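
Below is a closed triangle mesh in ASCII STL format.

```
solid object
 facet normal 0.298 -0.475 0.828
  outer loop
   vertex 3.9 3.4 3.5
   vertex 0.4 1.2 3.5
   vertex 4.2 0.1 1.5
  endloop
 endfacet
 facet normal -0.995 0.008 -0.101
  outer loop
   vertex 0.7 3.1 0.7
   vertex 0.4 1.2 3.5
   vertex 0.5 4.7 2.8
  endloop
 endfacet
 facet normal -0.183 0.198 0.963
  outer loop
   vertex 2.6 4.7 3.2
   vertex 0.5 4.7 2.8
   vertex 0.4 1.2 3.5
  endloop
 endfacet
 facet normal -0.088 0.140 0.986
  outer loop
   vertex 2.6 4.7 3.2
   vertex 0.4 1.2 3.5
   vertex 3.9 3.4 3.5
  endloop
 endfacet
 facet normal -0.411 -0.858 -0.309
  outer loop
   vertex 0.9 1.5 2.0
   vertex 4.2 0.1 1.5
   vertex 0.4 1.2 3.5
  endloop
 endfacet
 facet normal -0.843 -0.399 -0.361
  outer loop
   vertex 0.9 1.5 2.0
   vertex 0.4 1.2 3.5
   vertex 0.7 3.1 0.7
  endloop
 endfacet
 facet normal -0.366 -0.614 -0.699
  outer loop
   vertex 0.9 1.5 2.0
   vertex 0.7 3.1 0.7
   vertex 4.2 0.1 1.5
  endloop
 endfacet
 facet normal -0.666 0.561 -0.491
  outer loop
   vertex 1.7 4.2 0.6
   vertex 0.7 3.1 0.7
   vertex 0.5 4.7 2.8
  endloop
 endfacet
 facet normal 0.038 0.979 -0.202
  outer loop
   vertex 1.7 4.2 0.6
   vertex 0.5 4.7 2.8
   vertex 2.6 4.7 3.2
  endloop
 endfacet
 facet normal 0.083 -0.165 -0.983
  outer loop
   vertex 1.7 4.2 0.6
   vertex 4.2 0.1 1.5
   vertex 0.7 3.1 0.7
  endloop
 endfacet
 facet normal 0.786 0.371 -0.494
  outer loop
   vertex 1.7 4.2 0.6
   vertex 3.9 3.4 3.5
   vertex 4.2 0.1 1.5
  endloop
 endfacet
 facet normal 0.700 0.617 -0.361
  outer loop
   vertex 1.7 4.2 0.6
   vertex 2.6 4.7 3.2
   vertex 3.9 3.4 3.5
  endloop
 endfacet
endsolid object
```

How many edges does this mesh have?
18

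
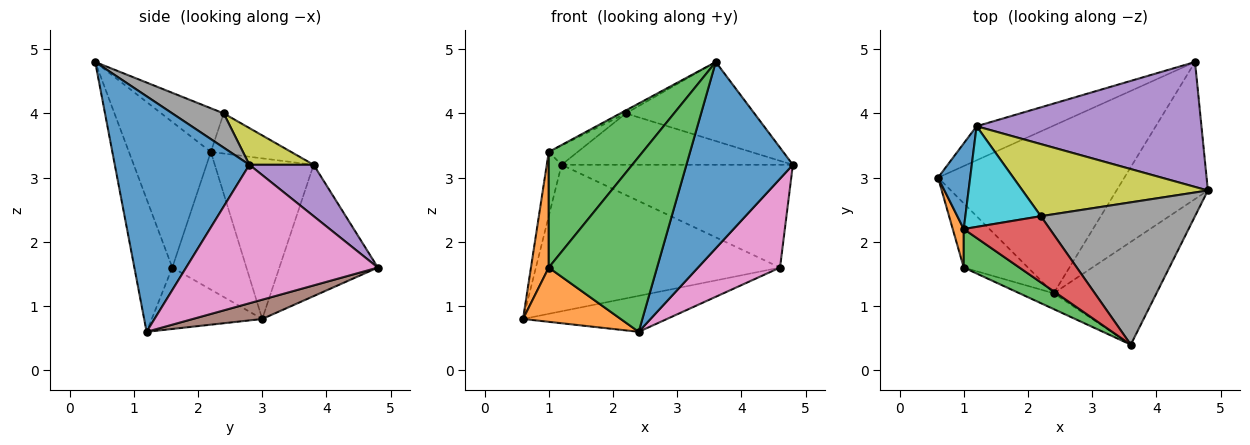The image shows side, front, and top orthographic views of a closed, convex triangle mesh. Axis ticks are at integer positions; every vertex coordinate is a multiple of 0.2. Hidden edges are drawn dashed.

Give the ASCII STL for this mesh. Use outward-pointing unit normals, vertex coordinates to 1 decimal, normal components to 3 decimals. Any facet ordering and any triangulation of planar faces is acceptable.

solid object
 facet normal 0.742 -0.587 -0.324
  outer loop
   vertex 2.4 1.2 0.6
   vertex 4.8 2.8 3.2
   vertex 3.6 0.4 4.8
  endloop
 endfacet
 facet normal -0.590 -0.521 -0.617
  outer loop
   vertex 1.0 1.6 1.6
   vertex 0.6 3.0 0.8
   vertex 2.4 1.2 0.6
  endloop
 endfacet
 facet normal -0.329 -0.940 -0.085
  outer loop
   vertex 1.0 1.6 1.6
   vertex 2.4 1.2 0.6
   vertex 3.6 0.4 4.8
  endloop
 endfacet
 facet normal -0.366 0.907 -0.211
  outer loop
   vertex 4.6 4.8 1.6
   vertex 0.6 3.0 0.8
   vertex 1.2 3.8 3.2
  endloop
 endfacet
 facet normal 0.174 0.626 0.760
  outer loop
   vertex 4.6 4.8 1.6
   vertex 1.2 3.8 3.2
   vertex 4.8 2.8 3.2
  endloop
 endfacet
 facet normal 0.101 0.209 -0.973
  outer loop
   vertex 4.6 4.8 1.6
   vertex 2.4 1.2 0.6
   vertex 0.6 3.0 0.8
  endloop
 endfacet
 facet normal 0.786 -0.336 -0.519
  outer loop
   vertex 4.6 4.8 1.6
   vertex 4.8 2.8 3.2
   vertex 2.4 1.2 0.6
  endloop
 endfacet
 facet normal 0.191 0.477 0.858
  outer loop
   vertex 2.2 2.4 4.0
   vertex 3.6 0.4 4.8
   vertex 4.8 2.8 3.2
  endloop
 endfacet
 facet normal 0.159 0.573 0.804
  outer loop
   vertex 2.2 2.4 4.0
   vertex 4.8 2.8 3.2
   vertex 1.2 3.8 3.2
  endloop
 endfacet
 facet normal -0.463 0.167 0.871
  outer loop
   vertex 1.0 2.2 3.4
   vertex 2.2 2.4 4.0
   vertex 1.2 3.8 3.2
  endloop
 endfacet
 facet normal -0.970 0.146 0.194
  outer loop
   vertex 1.0 2.2 3.4
   vertex 1.2 3.8 3.2
   vertex 0.6 3.0 0.8
  endloop
 endfacet
 facet normal -0.969 -0.233 0.078
  outer loop
   vertex 1.0 2.2 3.4
   vertex 0.6 3.0 0.8
   vertex 1.0 1.6 1.6
  endloop
 endfacet
 facet normal -0.637 -0.731 0.244
  outer loop
   vertex 1.0 2.2 3.4
   vertex 1.0 1.6 1.6
   vertex 3.6 0.4 4.8
  endloop
 endfacet
 facet normal -0.452 0.040 0.891
  outer loop
   vertex 1.0 2.2 3.4
   vertex 3.6 0.4 4.8
   vertex 2.2 2.4 4.0
  endloop
 endfacet
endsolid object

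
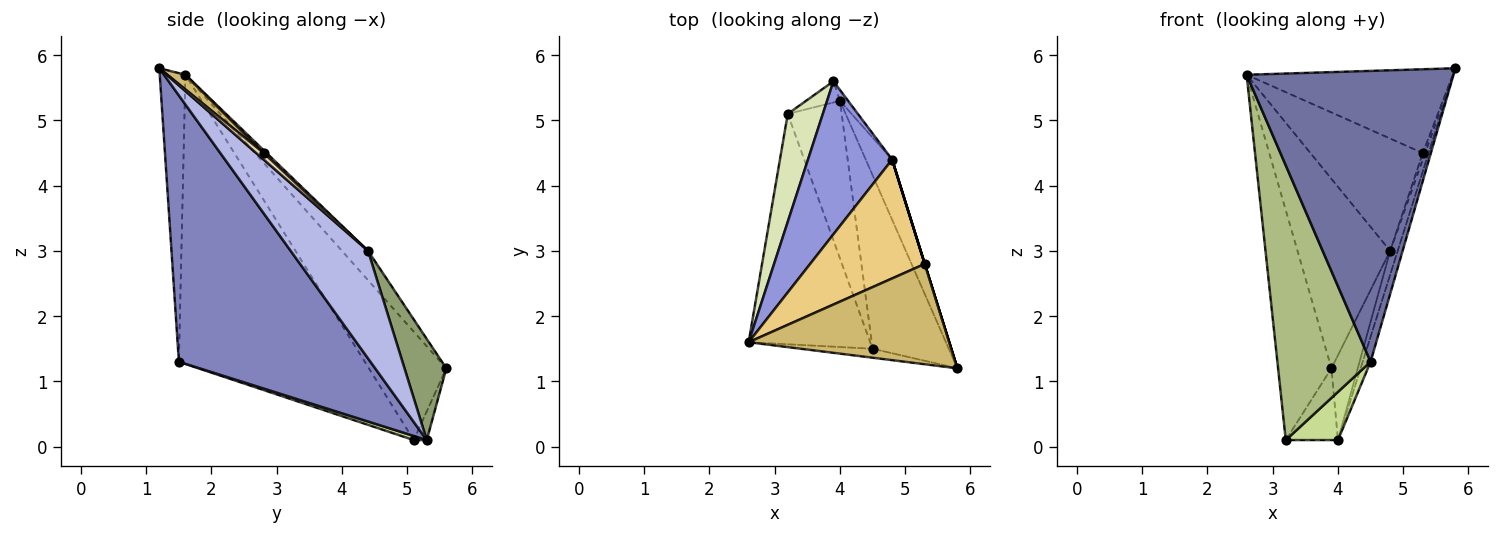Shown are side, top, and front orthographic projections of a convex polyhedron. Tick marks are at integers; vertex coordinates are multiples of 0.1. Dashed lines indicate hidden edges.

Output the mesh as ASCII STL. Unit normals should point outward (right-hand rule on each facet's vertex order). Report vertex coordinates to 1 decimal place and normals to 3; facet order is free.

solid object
 facet normal -0.123 -0.992 -0.031
  outer loop
   vertex 4.5 1.5 1.3
   vertex 5.8 1.2 5.8
   vertex 2.6 1.6 5.7
  endloop
 endfacet
 facet normal 0.961 0.040 -0.275
  outer loop
   vertex 4.5 1.5 1.3
   vertex 4.0 5.3 0.1
   vertex 5.8 1.2 5.8
  endloop
 endfacet
 facet normal -0.214 0.760 0.614
  outer loop
   vertex 4.8 4.4 3.0
   vertex 3.9 5.6 1.2
   vertex 2.6 1.6 5.7
  endloop
 endfacet
 facet normal 0.967 0.094 -0.237
  outer loop
   vertex 4.8 4.4 3.0
   vertex 5.8 1.2 5.8
   vertex 4.0 5.3 0.1
  endloop
 endfacet
 facet normal 0.844 0.531 -0.068
  outer loop
   vertex 4.8 4.4 3.0
   vertex 4.0 5.3 0.1
   vertex 3.9 5.6 1.2
  endloop
 endfacet
 facet normal -0.837 -0.419 -0.352
  outer loop
   vertex 3.2 5.1 0.1
   vertex 4.5 1.5 1.3
   vertex 2.6 1.6 5.7
  endloop
 endfacet
 facet normal 0.073 -0.292 -0.954
  outer loop
   vertex 3.2 5.1 0.1
   vertex 4.0 5.3 0.1
   vertex 4.5 1.5 1.3
  endloop
 endfacet
 facet normal -0.796 0.548 0.257
  outer loop
   vertex 3.2 5.1 0.1
   vertex 2.6 1.6 5.7
   vertex 3.9 5.6 1.2
  endloop
 endfacet
 facet normal -0.233 0.933 -0.276
  outer loop
   vertex 3.2 5.1 0.1
   vertex 3.9 5.6 1.2
   vertex 4.0 5.3 0.1
  endloop
 endfacet
 facet normal 0.056 0.640 0.766
  outer loop
   vertex 5.3 2.8 4.5
   vertex 2.6 1.6 5.7
   vertex 5.8 1.2 5.8
  endloop
 endfacet
 facet normal 0.018 0.687 0.727
  outer loop
   vertex 5.3 2.8 4.5
   vertex 4.8 4.4 3.0
   vertex 2.6 1.6 5.7
  endloop
 endfacet
 facet normal 0.954 0.298 0.000
  outer loop
   vertex 5.3 2.8 4.5
   vertex 5.8 1.2 5.8
   vertex 4.8 4.4 3.0
  endloop
 endfacet
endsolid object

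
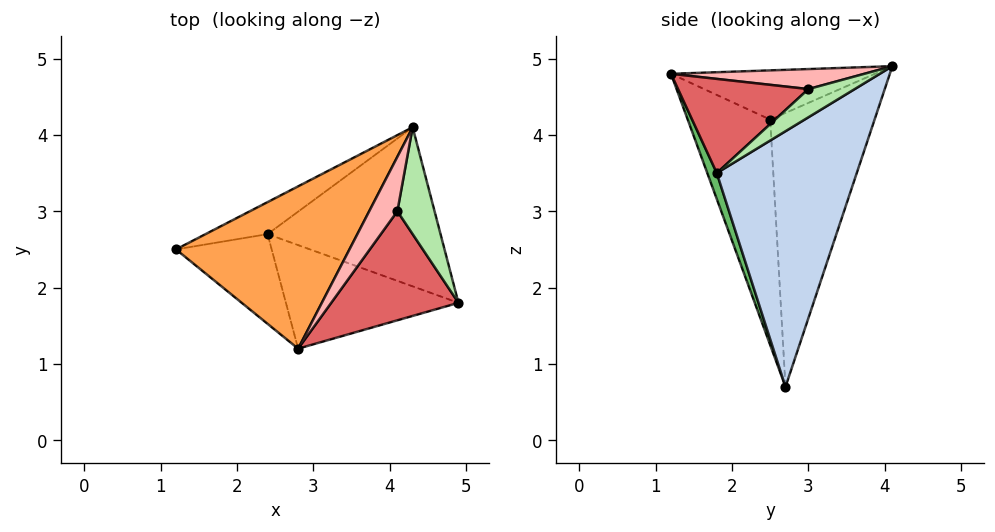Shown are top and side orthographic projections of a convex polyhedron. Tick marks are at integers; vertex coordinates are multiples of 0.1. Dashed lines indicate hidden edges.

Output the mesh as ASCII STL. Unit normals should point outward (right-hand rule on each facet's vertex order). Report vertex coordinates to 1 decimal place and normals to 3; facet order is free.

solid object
 facet normal -0.439 0.893 -0.099
  outer loop
   vertex 2.4 2.7 0.7
   vertex 1.2 2.5 4.2
   vertex 4.3 4.1 4.9
  endloop
 endfacet
 facet normal 0.724 0.487 -0.490
  outer loop
   vertex 2.4 2.7 0.7
   vertex 4.3 4.1 4.9
   vertex 4.9 1.8 3.5
  endloop
 endfacet
 facet normal -0.271 0.107 0.956
  outer loop
   vertex 2.8 1.2 4.8
   vertex 4.3 4.1 4.9
   vertex 1.2 2.5 4.2
  endloop
 endfacet
 facet normal -0.558 -0.796 -0.237
  outer loop
   vertex 2.8 1.2 4.8
   vertex 1.2 2.5 4.2
   vertex 2.4 2.7 0.7
  endloop
 endfacet
 facet normal 0.052 -0.936 -0.348
  outer loop
   vertex 2.8 1.2 4.8
   vertex 2.4 2.7 0.7
   vertex 4.9 1.8 3.5
  endloop
 endfacet
 facet normal 0.575 -0.311 0.757
  outer loop
   vertex 4.1 3.0 4.6
   vertex 4.9 1.8 3.5
   vertex 4.3 4.1 4.9
  endloop
 endfacet
 facet normal 0.563 -0.322 0.761
  outer loop
   vertex 4.1 3.0 4.6
   vertex 2.8 1.2 4.8
   vertex 4.9 1.8 3.5
  endloop
 endfacet
 facet normal 0.550 -0.311 0.775
  outer loop
   vertex 4.1 3.0 4.6
   vertex 4.3 4.1 4.9
   vertex 2.8 1.2 4.8
  endloop
 endfacet
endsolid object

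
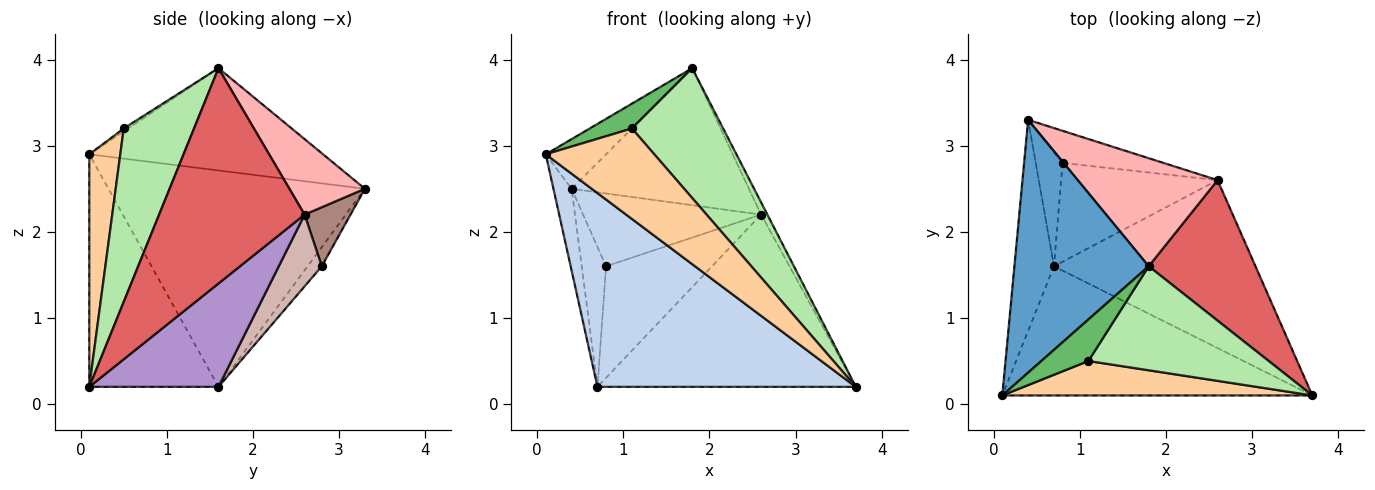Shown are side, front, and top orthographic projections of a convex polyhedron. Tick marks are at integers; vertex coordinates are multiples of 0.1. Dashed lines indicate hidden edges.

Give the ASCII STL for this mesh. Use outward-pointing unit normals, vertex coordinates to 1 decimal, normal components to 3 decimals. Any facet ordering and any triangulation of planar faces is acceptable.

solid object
 facet normal -0.599 0.154 0.786
  outer loop
   vertex 1.8 1.6 3.9
   vertex 0.4 3.3 2.5
   vertex 0.1 0.1 2.9
  endloop
 endfacet
 facet normal -0.384 -0.768 -0.512
  outer loop
   vertex 0.7 1.6 0.2
   vertex 3.7 0.1 0.2
   vertex 0.1 0.1 2.9
  endloop
 endfacet
 facet normal -0.981 0.070 -0.179
  outer loop
   vertex 0.7 1.6 0.2
   vertex 0.1 0.1 2.9
   vertex 0.4 3.3 2.5
  endloop
 endfacet
 facet normal 0.258 -0.903 0.344
  outer loop
   vertex 1.1 0.5 3.2
   vertex 0.1 0.1 2.9
   vertex 3.7 0.1 0.2
  endloop
 endfacet
 facet normal -0.052 -0.512 0.857
  outer loop
   vertex 1.1 0.5 3.2
   vertex 1.8 1.6 3.9
   vertex 0.1 0.1 2.9
  endloop
 endfacet
 facet normal 0.515 -0.669 0.536
  outer loop
   vertex 1.1 0.5 3.2
   vertex 3.7 0.1 0.2
   vertex 1.8 1.6 3.9
  endloop
 endfacet
 facet normal 0.895 0.039 0.444
  outer loop
   vertex 2.6 2.6 2.2
   vertex 1.8 1.6 3.9
   vertex 3.7 0.1 0.2
  endloop
 endfacet
 facet normal 0.317 0.745 0.587
  outer loop
   vertex 2.6 2.6 2.2
   vertex 0.4 3.3 2.5
   vertex 1.8 1.6 3.9
  endloop
 endfacet
 facet normal 0.337 0.674 -0.657
  outer loop
   vertex 2.6 2.6 2.2
   vertex 3.7 0.1 0.2
   vertex 0.7 1.6 0.2
  endloop
 endfacet
 facet normal -0.413 0.706 -0.576
  outer loop
   vertex 0.8 2.8 1.6
   vertex 0.7 1.6 0.2
   vertex 0.4 3.3 2.5
  endloop
 endfacet
 facet normal 0.230 0.891 -0.393
  outer loop
   vertex 0.8 2.8 1.6
   vertex 0.4 3.3 2.5
   vertex 2.6 2.6 2.2
  endloop
 endfacet
 facet normal 0.291 0.716 -0.635
  outer loop
   vertex 0.8 2.8 1.6
   vertex 2.6 2.6 2.2
   vertex 0.7 1.6 0.2
  endloop
 endfacet
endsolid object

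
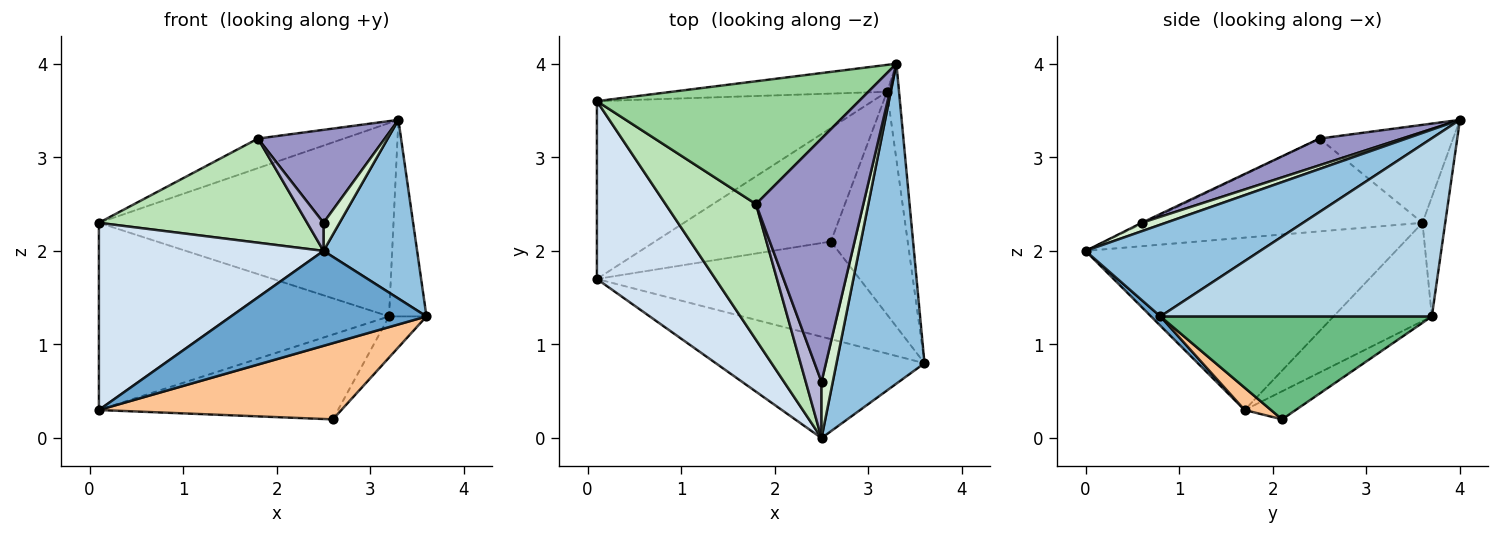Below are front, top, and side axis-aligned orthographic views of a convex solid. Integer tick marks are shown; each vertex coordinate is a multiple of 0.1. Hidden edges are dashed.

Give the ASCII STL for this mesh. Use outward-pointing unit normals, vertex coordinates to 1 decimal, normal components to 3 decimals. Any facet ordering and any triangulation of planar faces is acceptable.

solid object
 facet normal 0.033 -0.683 -0.729
  outer loop
   vertex 2.5 0.0 2.0
   vertex 0.1 1.7 0.3
   vertex 3.6 0.8 1.3
  endloop
 endfacet
 facet normal 0.673 -0.361 0.646
  outer loop
   vertex 2.5 0.0 2.0
   vertex 3.6 0.8 1.3
   vertex 3.3 4.0 3.4
  endloop
 endfacet
 facet normal 0.988 0.136 -0.067
  outer loop
   vertex 3.2 3.7 1.3
   vertex 3.3 4.0 3.4
   vertex 3.6 0.8 1.3
  endloop
 endfacet
 facet normal -0.708 -0.512 0.487
  outer loop
   vertex 0.1 3.6 2.3
   vertex 0.1 1.7 0.3
   vertex 2.5 0.0 2.0
  endloop
 endfacet
 facet normal -0.238 0.704 -0.669
  outer loop
   vertex 0.1 3.6 2.3
   vertex 3.2 3.7 1.3
   vertex 0.1 1.7 0.3
  endloop
 endfacet
 facet normal -0.076 0.988 -0.137
  outer loop
   vertex 0.1 3.6 2.3
   vertex 3.3 4.0 3.4
   vertex 3.2 3.7 1.3
  endloop
 endfacet
 facet normal 0.067 -0.614 -0.786
  outer loop
   vertex 2.6 2.1 0.2
   vertex 3.6 0.8 1.3
   vertex 0.1 1.7 0.3
  endloop
 endfacet
 facet normal -0.127 0.594 -0.795
  outer loop
   vertex 2.6 2.1 0.2
   vertex 0.1 1.7 0.3
   vertex 3.2 3.7 1.3
  endloop
 endfacet
 facet normal 0.797 0.110 -0.594
  outer loop
   vertex 2.6 2.1 0.2
   vertex 3.2 3.7 1.3
   vertex 3.6 0.8 1.3
  endloop
 endfacet
 facet normal -0.342 0.220 0.914
  outer loop
   vertex 1.8 2.5 3.2
   vertex 3.3 4.0 3.4
   vertex 0.1 3.6 2.3
  endloop
 endfacet
 facet normal -0.631 -0.472 0.615
  outer loop
   vertex 1.8 2.5 3.2
   vertex 0.1 3.6 2.3
   vertex 2.5 0.0 2.0
  endloop
 endfacet
 facet normal 0.557 -0.371 0.743
  outer loop
   vertex 2.5 0.6 2.3
   vertex 2.5 0.0 2.0
   vertex 3.3 4.0 3.4
  endloop
 endfacet
 facet normal 0.226 -0.348 0.910
  outer loop
   vertex 2.5 0.6 2.3
   vertex 3.3 4.0 3.4
   vertex 1.8 2.5 3.2
  endloop
 endfacet
 facet normal -0.064 -0.446 0.893
  outer loop
   vertex 2.5 0.6 2.3
   vertex 1.8 2.5 3.2
   vertex 2.5 0.0 2.0
  endloop
 endfacet
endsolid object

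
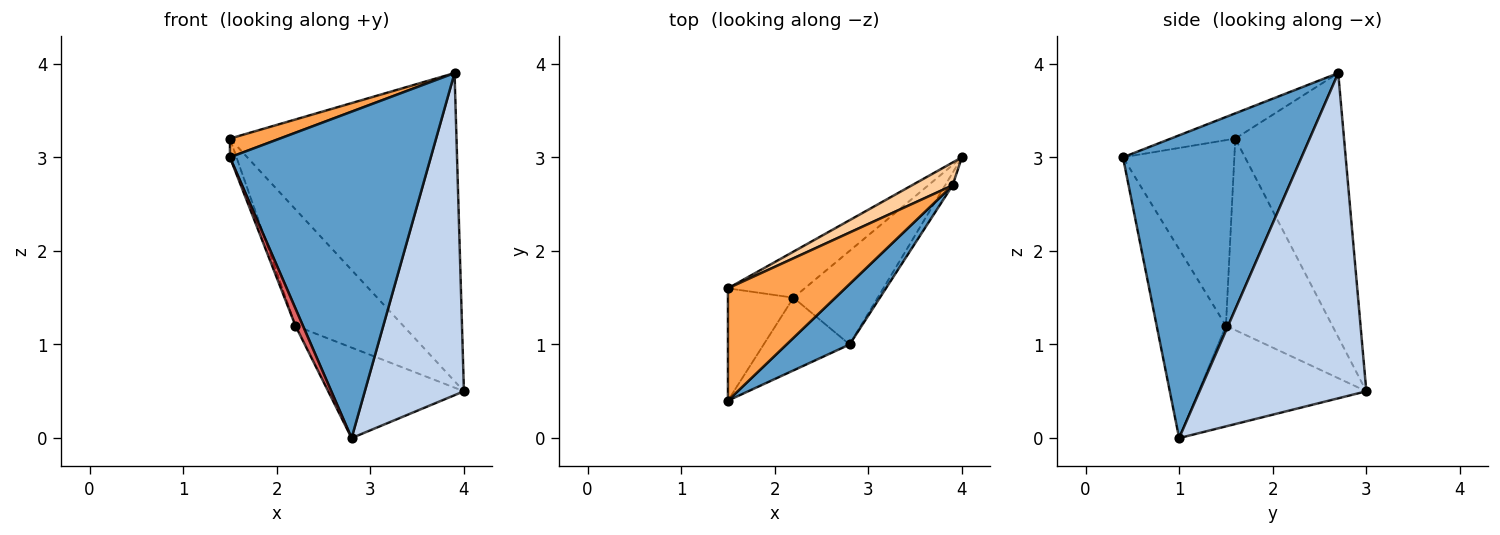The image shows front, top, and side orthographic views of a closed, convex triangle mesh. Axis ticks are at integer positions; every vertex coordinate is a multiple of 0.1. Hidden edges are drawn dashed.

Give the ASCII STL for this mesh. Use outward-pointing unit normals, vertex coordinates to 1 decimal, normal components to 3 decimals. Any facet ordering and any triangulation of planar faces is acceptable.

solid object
 facet normal 0.658 -0.740 0.137
  outer loop
   vertex 3.9 2.7 3.9
   vertex 1.5 0.4 3.0
   vertex 2.8 1.0 0.0
  endloop
 endfacet
 facet normal 0.859 -0.511 -0.020
  outer loop
   vertex 3.9 2.7 3.9
   vertex 2.8 1.0 0.0
   vertex 4.0 3.0 0.5
  endloop
 endfacet
 facet normal -0.208 -0.161 0.965
  outer loop
   vertex 1.5 1.6 3.2
   vertex 1.5 0.4 3.0
   vertex 3.9 2.7 3.9
  endloop
 endfacet
 facet normal -0.432 0.900 0.067
  outer loop
   vertex 1.5 1.6 3.2
   vertex 3.9 2.7 3.9
   vertex 4.0 3.0 0.5
  endloop
 endfacet
 facet normal -0.652 0.527 -0.545
  outer loop
   vertex 2.2 1.5 1.2
   vertex 4.0 3.0 0.5
   vertex 2.8 1.0 0.0
  endloop
 endfacet
 facet normal -0.676 0.685 -0.271
  outer loop
   vertex 2.2 1.5 1.2
   vertex 1.5 1.6 3.2
   vertex 4.0 3.0 0.5
  endloop
 endfacet
 facet normal -0.906 -0.098 -0.412
  outer loop
   vertex 2.2 1.5 1.2
   vertex 2.8 1.0 0.0
   vertex 1.5 0.4 3.0
  endloop
 endfacet
 facet normal -0.942 0.055 -0.332
  outer loop
   vertex 2.2 1.5 1.2
   vertex 1.5 0.4 3.0
   vertex 1.5 1.6 3.2
  endloop
 endfacet
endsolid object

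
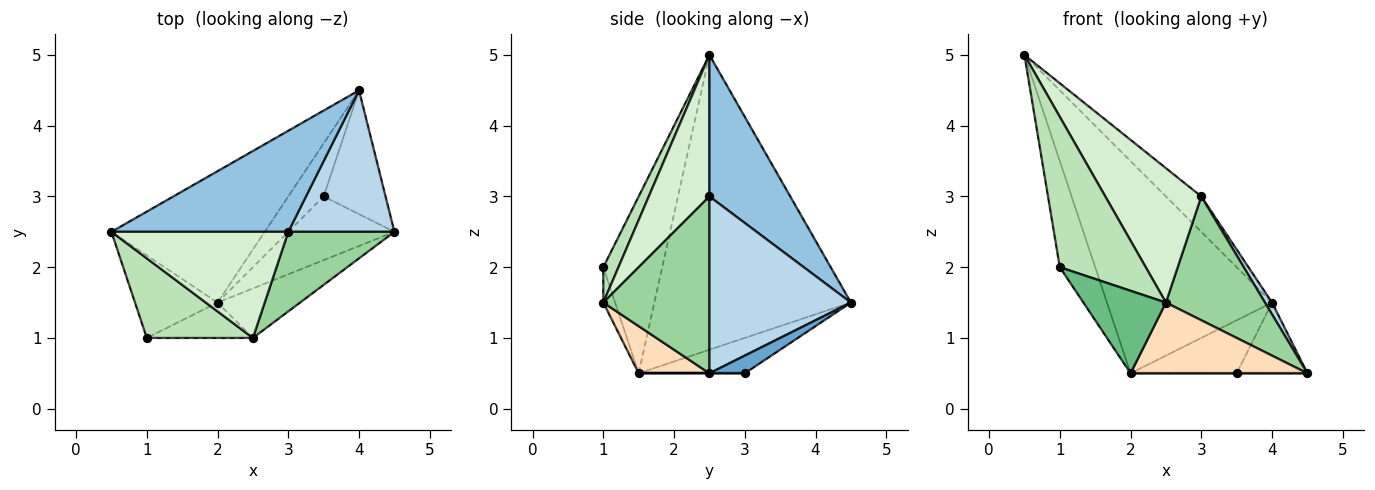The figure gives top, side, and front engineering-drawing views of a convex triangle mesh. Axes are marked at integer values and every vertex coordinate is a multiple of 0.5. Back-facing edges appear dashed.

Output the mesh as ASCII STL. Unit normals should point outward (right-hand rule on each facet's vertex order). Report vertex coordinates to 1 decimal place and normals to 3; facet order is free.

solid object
 facet normal 0.241 0.482 -0.843
  outer loop
   vertex 3.5 3.0 0.5
   vertex 4.0 4.5 1.5
   vertex 4.5 2.5 0.5
  endloop
 endfacet
 facet normal 0.603 0.264 0.753
  outer loop
   vertex 3.0 2.5 3.0
   vertex 4.0 4.5 1.5
   vertex 0.5 2.5 5.0
  endloop
 endfacet
 facet normal 0.857 -0.043 0.514
  outer loop
   vertex 3.0 2.5 3.0
   vertex 4.5 2.5 0.5
   vertex 4.0 4.5 1.5
  endloop
 endfacet
 facet normal 0.000 0.000 -1.000
  outer loop
   vertex 2.0 1.5 0.5
   vertex 3.5 3.0 0.5
   vertex 4.5 2.5 0.5
  endloop
 endfacet
 facet normal -0.577 0.577 -0.577
  outer loop
   vertex 2.0 1.5 0.5
   vertex 4.0 4.5 1.5
   vertex 3.5 3.0 0.5
  endloop
 endfacet
 facet normal -0.711 0.598 -0.370
  outer loop
   vertex 2.0 1.5 0.5
   vertex 0.5 2.5 5.0
   vertex 4.0 4.5 1.5
  endloop
 endfacet
 facet normal -0.796 0.478 -0.372
  outer loop
   vertex 2.0 1.5 0.5
   vertex 1.0 1.0 2.0
   vertex 0.5 2.5 5.0
  endloop
 endfacet
 facet normal 0.311 -0.778 -0.545
  outer loop
   vertex 2.5 1.0 1.5
   vertex 2.0 1.5 0.5
   vertex 4.5 2.5 0.5
  endloop
 endfacet
 facet normal -0.130 -0.911 -0.391
  outer loop
   vertex 2.5 1.0 1.5
   vertex 1.0 1.0 2.0
   vertex 2.0 1.5 0.5
  endloop
 endfacet
 facet normal 0.669 -0.625 0.402
  outer loop
   vertex 2.5 1.0 1.5
   vertex 4.5 2.5 0.5
   vertex 3.0 2.5 3.0
  endloop
 endfacet
 facet normal 0.154 -0.873 0.462
  outer loop
   vertex 2.5 1.0 1.5
   vertex 0.5 2.5 5.0
   vertex 1.0 1.0 2.0
  endloop
 endfacet
 facet normal 0.444 -0.703 0.555
  outer loop
   vertex 2.5 1.0 1.5
   vertex 3.0 2.5 3.0
   vertex 0.5 2.5 5.0
  endloop
 endfacet
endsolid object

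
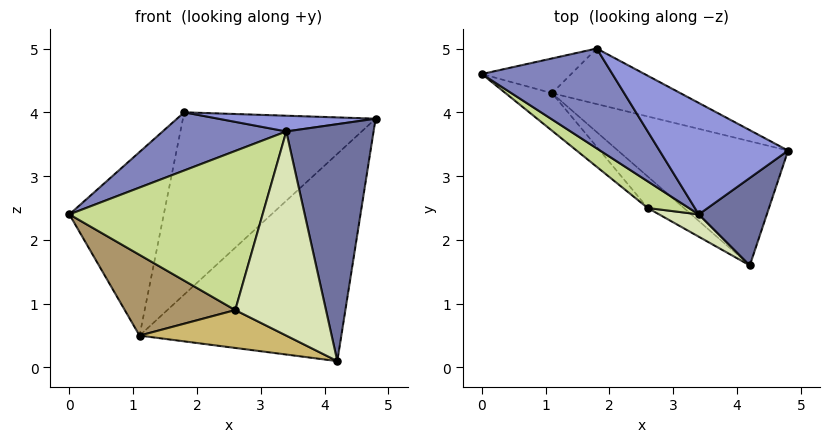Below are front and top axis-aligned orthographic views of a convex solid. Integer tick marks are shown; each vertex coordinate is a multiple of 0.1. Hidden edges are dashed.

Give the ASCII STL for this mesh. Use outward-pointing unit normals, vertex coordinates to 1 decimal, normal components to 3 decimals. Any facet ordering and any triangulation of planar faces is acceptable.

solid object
 facet normal 0.527 -0.797 0.294
  outer loop
   vertex 3.4 2.4 3.7
   vertex 4.2 1.6 0.1
   vertex 4.8 3.4 3.9
  endloop
 endfacet
 facet normal -0.549 -0.421 0.722
  outer loop
   vertex 3.4 2.4 3.7
   vertex 1.8 5.0 4.0
   vertex 0.0 4.6 2.4
  endloop
 endfacet
 facet normal -0.042 -0.140 0.989
  outer loop
   vertex 3.4 2.4 3.7
   vertex 4.8 3.4 3.9
   vertex 1.8 5.0 4.0
  endloop
 endfacet
 facet normal -0.053 0.981 -0.186
  outer loop
   vertex 1.1 4.3 0.5
   vertex 0.0 4.6 2.4
   vertex 1.8 5.0 4.0
  endloop
 endfacet
 facet normal 0.563 0.709 -0.425
  outer loop
   vertex 1.1 4.3 0.5
   vertex 4.8 3.4 3.9
   vertex 4.2 1.6 0.1
  endloop
 endfacet
 facet normal 0.448 0.855 -0.261
  outer loop
   vertex 1.1 4.3 0.5
   vertex 1.8 5.0 4.0
   vertex 4.8 3.4 3.9
  endloop
 endfacet
 facet normal -0.574 -0.807 0.135
  outer loop
   vertex 2.6 2.5 0.9
   vertex 3.4 2.4 3.7
   vertex 0.0 4.6 2.4
  endloop
 endfacet
 facet normal -0.451 -0.887 0.097
  outer loop
   vertex 2.6 2.5 0.9
   vertex 4.2 1.6 0.1
   vertex 3.4 2.4 3.7
  endloop
 endfacet
 facet normal -0.698 -0.649 -0.302
  outer loop
   vertex 2.6 2.5 0.9
   vertex 0.0 4.6 2.4
   vertex 1.1 4.3 0.5
  endloop
 endfacet
 facet normal -0.601 -0.614 -0.511
  outer loop
   vertex 2.6 2.5 0.9
   vertex 1.1 4.3 0.5
   vertex 4.2 1.6 0.1
  endloop
 endfacet
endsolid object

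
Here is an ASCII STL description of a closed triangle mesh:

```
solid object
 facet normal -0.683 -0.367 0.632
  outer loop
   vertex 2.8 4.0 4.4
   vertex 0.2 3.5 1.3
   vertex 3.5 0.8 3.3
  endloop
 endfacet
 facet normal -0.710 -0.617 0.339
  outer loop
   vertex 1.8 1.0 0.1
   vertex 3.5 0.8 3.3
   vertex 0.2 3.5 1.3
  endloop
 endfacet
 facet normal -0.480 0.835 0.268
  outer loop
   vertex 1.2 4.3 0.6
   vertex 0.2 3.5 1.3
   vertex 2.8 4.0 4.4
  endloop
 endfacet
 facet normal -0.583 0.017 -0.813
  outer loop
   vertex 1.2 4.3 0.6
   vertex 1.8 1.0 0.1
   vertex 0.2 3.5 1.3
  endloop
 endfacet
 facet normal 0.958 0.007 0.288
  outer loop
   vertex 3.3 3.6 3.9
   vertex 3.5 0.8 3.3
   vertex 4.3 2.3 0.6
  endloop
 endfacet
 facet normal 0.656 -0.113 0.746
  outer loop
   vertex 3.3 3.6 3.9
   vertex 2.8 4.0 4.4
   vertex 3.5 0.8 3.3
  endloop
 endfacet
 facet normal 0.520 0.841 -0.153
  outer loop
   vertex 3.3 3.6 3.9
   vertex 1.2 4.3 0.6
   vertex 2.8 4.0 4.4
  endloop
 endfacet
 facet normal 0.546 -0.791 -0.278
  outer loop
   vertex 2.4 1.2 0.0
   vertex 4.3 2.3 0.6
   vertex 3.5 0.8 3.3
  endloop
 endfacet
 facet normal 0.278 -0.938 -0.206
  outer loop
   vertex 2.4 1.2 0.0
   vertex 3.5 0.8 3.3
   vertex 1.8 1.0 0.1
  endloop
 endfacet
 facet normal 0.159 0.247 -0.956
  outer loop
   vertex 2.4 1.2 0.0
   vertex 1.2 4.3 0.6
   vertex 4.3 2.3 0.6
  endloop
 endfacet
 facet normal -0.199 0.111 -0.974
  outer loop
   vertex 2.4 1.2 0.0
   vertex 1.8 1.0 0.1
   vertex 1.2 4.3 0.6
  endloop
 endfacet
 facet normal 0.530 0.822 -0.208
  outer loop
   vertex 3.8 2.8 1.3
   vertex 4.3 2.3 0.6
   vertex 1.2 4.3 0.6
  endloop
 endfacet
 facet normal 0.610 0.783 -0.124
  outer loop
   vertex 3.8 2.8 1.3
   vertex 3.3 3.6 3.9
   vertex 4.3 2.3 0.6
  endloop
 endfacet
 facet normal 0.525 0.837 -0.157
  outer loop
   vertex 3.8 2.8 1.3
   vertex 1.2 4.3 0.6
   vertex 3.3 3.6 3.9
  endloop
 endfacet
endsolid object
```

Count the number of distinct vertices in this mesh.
9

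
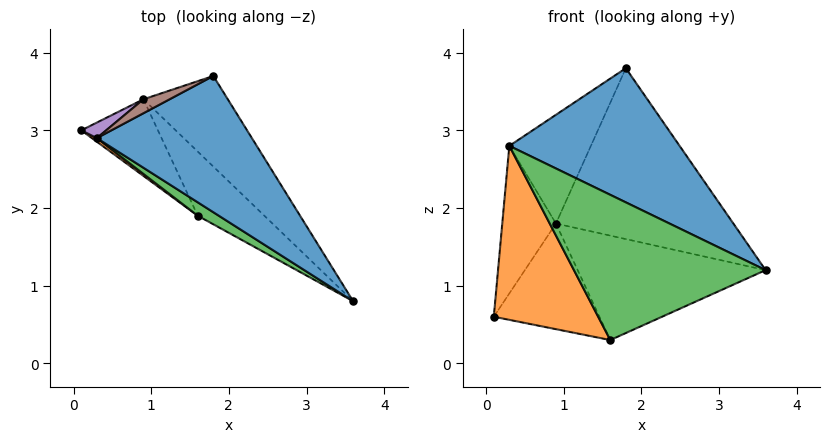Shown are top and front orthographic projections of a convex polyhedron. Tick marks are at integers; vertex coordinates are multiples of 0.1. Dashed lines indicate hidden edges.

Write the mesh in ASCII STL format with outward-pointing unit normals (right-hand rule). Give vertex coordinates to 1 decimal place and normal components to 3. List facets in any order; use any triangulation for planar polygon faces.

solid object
 facet normal -0.100 -0.698 0.709
  outer loop
   vertex 0.3 2.9 2.8
   vertex 3.6 0.8 1.2
   vertex 1.8 3.7 3.8
  endloop
 endfacet
 facet normal -0.589 -0.808 0.017
  outer loop
   vertex 0.3 2.9 2.8
   vertex 0.1 3.0 0.6
   vertex 1.6 1.9 0.3
  endloop
 endfacet
 facet normal -0.508 -0.858 0.079
  outer loop
   vertex 0.3 2.9 2.8
   vertex 1.6 1.9 0.3
   vertex 3.6 0.8 1.2
  endloop
 endfacet
 facet normal 0.430 0.731 -0.530
  outer loop
   vertex 0.9 3.4 1.8
   vertex 1.6 1.9 0.3
   vertex 0.1 3.0 0.6
  endloop
 endfacet
 facet normal -0.548 0.832 0.088
  outer loop
   vertex 0.9 3.4 1.8
   vertex 0.1 3.0 0.6
   vertex 0.3 2.9 2.8
  endloop
 endfacet
 facet normal -0.523 0.845 0.109
  outer loop
   vertex 0.9 3.4 1.8
   vertex 0.3 2.9 2.8
   vertex 1.8 3.7 3.8
  endloop
 endfacet
 facet normal 0.598 0.708 -0.375
  outer loop
   vertex 0.9 3.4 1.8
   vertex 1.8 3.7 3.8
   vertex 3.6 0.8 1.2
  endloop
 endfacet
 facet normal 0.576 0.697 -0.428
  outer loop
   vertex 0.9 3.4 1.8
   vertex 3.6 0.8 1.2
   vertex 1.6 1.9 0.3
  endloop
 endfacet
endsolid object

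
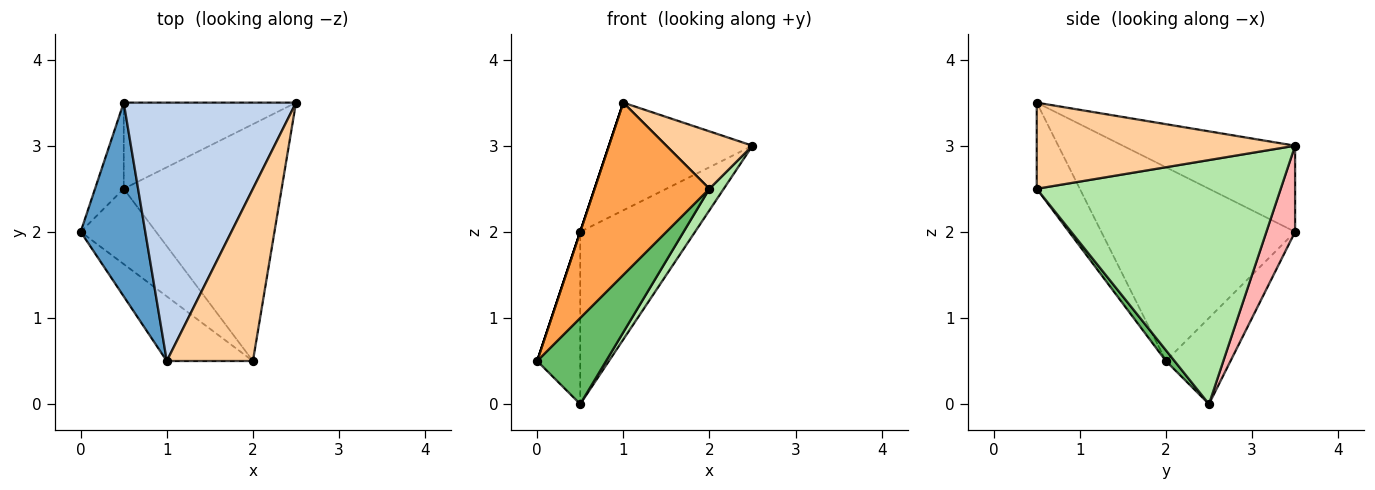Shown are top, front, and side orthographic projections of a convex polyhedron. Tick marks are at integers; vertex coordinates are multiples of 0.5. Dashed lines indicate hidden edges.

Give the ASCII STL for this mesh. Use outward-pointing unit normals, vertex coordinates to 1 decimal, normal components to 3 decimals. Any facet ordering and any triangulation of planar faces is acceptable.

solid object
 facet normal -0.949 0.000 0.316
  outer loop
   vertex 0.5 3.5 2.0
   vertex 0.0 2.0 0.5
   vertex 1.0 0.5 3.5
  endloop
 endfacet
 facet normal -0.419 0.349 0.838
  outer loop
   vertex 0.5 3.5 2.0
   vertex 1.0 0.5 3.5
   vertex 2.5 3.5 3.0
  endloop
 endfacet
 facet normal -0.331 -0.883 -0.331
  outer loop
   vertex 2.0 0.5 2.5
   vertex 1.0 0.5 3.5
   vertex 0.0 2.0 0.5
  endloop
 endfacet
 facet normal 0.688 -0.229 0.688
  outer loop
   vertex 2.0 0.5 2.5
   vertex 2.5 3.5 3.0
   vertex 1.0 0.5 3.5
  endloop
 endfacet
 facet normal 0.094 -0.749 -0.656
  outer loop
   vertex 0.5 2.5 0.0
   vertex 2.0 0.5 2.5
   vertex 0.0 2.0 0.5
  endloop
 endfacet
 facet normal 0.839 -0.049 -0.543
  outer loop
   vertex 0.5 2.5 0.0
   vertex 2.5 3.5 3.0
   vertex 2.0 0.5 2.5
  endloop
 endfacet
 facet normal -0.802 0.535 -0.267
  outer loop
   vertex 0.5 2.5 0.0
   vertex 0.0 2.0 0.5
   vertex 0.5 3.5 2.0
  endloop
 endfacet
 facet normal 0.218 0.873 -0.436
  outer loop
   vertex 0.5 2.5 0.0
   vertex 0.5 3.5 2.0
   vertex 2.5 3.5 3.0
  endloop
 endfacet
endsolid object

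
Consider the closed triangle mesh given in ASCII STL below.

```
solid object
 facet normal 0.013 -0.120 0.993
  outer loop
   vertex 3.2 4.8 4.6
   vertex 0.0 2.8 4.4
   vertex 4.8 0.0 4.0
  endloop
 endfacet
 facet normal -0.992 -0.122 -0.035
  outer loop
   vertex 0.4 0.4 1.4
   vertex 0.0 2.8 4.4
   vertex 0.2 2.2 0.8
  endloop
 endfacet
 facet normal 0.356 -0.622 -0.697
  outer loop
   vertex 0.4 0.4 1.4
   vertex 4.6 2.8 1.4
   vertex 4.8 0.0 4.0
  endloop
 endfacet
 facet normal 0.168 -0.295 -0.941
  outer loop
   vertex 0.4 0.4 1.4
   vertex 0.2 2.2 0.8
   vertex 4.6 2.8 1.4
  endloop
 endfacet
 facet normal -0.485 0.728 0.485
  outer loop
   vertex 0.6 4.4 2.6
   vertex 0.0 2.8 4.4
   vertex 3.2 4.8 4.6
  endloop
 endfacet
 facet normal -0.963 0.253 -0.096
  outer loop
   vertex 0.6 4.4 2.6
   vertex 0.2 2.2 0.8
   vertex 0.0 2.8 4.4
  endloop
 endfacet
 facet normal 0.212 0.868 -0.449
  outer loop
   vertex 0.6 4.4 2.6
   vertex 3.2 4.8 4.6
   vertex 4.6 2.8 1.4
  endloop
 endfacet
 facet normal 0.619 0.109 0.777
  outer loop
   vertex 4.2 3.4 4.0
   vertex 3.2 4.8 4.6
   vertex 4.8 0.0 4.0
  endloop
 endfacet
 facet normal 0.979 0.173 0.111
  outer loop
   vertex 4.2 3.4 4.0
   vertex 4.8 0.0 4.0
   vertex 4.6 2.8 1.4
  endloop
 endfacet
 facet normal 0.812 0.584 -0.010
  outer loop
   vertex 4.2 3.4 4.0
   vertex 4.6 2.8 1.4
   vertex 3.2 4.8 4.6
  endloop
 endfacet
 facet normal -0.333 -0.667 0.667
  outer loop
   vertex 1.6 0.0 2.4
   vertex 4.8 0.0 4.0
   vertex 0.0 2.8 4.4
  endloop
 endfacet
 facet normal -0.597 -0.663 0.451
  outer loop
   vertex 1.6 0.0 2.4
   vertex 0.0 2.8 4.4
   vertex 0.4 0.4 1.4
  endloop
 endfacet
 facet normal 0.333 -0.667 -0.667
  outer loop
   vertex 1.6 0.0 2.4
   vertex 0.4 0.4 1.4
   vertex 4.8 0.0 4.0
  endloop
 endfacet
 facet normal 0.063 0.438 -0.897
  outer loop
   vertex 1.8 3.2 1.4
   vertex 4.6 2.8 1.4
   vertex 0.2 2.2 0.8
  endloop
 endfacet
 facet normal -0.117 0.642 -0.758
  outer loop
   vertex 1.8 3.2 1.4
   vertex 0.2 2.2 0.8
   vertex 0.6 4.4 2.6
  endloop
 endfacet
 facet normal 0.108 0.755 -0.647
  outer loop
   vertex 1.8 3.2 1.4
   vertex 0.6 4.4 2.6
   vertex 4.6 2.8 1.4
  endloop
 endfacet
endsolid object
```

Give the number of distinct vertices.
10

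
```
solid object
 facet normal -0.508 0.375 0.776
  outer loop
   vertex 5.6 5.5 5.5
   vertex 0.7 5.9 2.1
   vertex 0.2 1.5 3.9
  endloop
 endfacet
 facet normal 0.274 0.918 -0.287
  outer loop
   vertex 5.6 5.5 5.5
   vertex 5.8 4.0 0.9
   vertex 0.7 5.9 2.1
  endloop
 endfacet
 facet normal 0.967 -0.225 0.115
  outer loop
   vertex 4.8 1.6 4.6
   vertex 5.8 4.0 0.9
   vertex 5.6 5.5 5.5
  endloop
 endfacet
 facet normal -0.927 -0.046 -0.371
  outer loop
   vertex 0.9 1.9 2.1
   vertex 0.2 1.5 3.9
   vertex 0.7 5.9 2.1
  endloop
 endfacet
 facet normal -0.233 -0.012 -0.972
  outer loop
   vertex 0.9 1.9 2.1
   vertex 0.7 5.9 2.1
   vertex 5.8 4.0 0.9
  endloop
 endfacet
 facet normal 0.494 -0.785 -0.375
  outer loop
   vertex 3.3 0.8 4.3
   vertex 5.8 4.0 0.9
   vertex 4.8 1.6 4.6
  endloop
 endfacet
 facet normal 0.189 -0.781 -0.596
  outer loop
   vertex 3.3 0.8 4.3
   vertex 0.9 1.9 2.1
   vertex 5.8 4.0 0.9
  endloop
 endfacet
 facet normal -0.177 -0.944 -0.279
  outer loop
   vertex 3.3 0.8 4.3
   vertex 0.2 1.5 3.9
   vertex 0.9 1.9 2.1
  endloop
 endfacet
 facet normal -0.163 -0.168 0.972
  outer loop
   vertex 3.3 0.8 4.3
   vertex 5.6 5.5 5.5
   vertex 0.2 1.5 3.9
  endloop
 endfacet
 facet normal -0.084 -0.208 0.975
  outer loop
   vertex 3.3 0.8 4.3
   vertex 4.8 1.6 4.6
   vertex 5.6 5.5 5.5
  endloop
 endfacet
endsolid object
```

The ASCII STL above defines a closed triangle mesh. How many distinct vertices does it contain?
7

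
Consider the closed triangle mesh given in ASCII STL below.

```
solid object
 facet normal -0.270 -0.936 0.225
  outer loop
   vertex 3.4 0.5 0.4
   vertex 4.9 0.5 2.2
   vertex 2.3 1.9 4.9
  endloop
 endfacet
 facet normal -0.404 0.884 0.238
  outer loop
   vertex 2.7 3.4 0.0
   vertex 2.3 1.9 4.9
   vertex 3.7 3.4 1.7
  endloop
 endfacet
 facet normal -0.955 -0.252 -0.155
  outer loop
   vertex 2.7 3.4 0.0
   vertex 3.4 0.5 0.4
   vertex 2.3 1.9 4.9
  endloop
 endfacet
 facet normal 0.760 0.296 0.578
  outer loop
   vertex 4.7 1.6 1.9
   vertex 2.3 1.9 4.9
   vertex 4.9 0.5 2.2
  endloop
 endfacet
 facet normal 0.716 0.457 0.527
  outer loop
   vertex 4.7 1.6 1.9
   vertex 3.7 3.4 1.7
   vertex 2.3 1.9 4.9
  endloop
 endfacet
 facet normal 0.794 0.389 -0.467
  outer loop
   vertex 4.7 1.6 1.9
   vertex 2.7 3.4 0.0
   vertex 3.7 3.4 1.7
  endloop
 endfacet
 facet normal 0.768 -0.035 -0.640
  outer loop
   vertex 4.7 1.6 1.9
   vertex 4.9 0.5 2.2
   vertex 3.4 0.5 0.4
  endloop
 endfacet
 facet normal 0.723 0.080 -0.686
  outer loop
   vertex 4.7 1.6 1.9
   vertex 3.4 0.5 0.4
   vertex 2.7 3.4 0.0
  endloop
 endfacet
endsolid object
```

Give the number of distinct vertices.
6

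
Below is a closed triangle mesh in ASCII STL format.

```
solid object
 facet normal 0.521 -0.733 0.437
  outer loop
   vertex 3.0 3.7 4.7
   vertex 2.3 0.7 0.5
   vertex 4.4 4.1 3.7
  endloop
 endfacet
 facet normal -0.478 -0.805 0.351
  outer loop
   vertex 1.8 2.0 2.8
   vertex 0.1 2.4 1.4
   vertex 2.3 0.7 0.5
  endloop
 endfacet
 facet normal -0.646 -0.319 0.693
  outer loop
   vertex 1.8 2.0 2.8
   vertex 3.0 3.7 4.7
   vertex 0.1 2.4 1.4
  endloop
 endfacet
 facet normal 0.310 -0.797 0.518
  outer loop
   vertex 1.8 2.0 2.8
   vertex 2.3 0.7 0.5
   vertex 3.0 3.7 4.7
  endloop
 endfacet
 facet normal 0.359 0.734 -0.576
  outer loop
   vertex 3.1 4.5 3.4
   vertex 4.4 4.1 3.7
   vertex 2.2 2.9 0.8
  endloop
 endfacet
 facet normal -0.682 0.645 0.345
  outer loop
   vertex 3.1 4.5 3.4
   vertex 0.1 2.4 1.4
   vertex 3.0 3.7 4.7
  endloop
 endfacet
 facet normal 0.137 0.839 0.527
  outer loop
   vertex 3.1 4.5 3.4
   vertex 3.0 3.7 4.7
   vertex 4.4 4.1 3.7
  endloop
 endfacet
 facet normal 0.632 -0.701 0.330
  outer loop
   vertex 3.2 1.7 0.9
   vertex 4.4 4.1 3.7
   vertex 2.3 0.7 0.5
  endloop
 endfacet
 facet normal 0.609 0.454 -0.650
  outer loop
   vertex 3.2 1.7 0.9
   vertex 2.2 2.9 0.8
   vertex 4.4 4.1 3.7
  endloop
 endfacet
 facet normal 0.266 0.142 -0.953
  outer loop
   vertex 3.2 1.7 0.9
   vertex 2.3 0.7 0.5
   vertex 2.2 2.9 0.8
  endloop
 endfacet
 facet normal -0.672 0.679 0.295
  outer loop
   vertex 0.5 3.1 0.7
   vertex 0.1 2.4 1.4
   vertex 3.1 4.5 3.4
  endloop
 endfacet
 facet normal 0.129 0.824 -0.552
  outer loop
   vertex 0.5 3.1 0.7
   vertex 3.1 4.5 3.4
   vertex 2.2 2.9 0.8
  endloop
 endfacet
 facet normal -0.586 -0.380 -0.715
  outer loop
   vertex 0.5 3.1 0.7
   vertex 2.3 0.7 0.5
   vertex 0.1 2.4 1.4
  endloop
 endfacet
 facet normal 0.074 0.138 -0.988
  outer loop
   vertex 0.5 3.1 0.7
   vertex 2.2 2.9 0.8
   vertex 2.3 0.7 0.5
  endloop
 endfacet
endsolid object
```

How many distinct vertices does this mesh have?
9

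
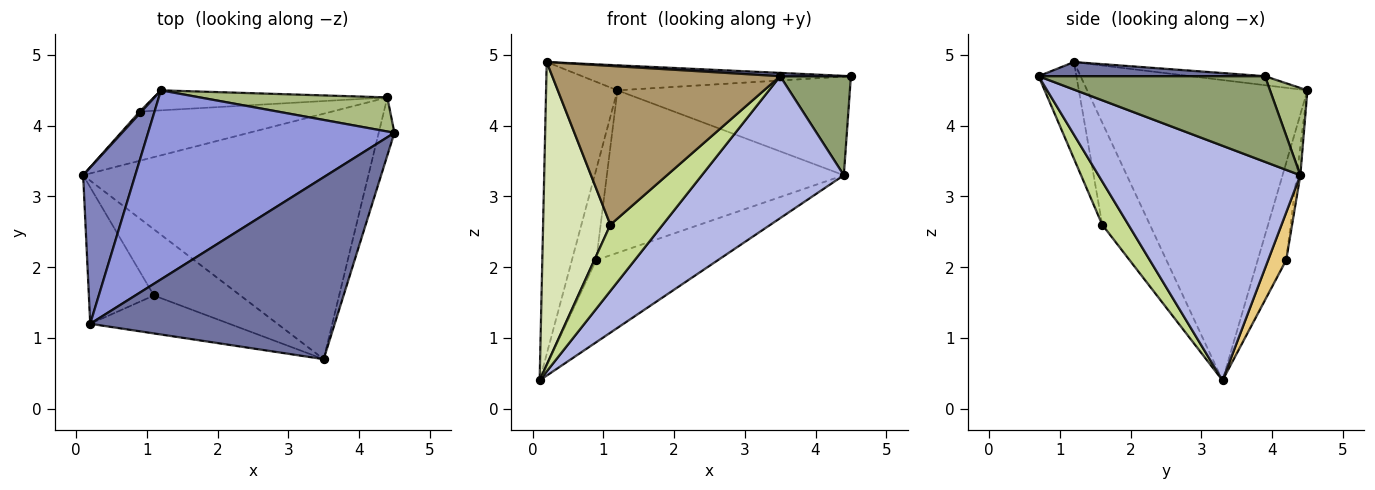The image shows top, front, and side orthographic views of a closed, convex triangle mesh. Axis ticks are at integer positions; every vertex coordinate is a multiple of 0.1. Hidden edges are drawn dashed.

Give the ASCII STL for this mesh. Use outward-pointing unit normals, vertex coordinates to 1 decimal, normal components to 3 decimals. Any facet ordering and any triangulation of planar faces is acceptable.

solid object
 facet normal 0.058 -0.018 0.998
  outer loop
   vertex 0.2 1.2 4.9
   vertex 3.5 0.7 4.7
   vertex 4.5 3.9 4.7
  endloop
 endfacet
 facet normal -0.939 0.304 0.163
  outer loop
   vertex 1.2 4.5 4.5
   vertex 0.1 3.3 0.4
   vertex 0.2 1.2 4.9
  endloop
 endfacet
 facet normal -0.036 0.131 0.991
  outer loop
   vertex 1.2 4.5 4.5
   vertex 0.2 1.2 4.9
   vertex 4.5 3.9 4.7
  endloop
 endfacet
 facet normal 0.580 -0.408 -0.705
  outer loop
   vertex 4.4 4.4 3.3
   vertex 3.5 0.7 4.7
   vertex 0.1 3.3 0.4
  endloop
 endfacet
 facet normal 0.940 -0.294 -0.172
  outer loop
   vertex 4.4 4.4 3.3
   vertex 4.5 3.9 4.7
   vertex 3.5 0.7 4.7
  endloop
 endfacet
 facet normal 0.150 0.934 0.323
  outer loop
   vertex 4.4 4.4 3.3
   vertex 1.2 4.5 4.5
   vertex 4.5 3.9 4.7
  endloop
 endfacet
 facet normal 0.333 -0.667 -0.667
  outer loop
   vertex 1.1 1.6 2.6
   vertex 0.1 3.3 0.4
   vertex 3.5 0.7 4.7
  endloop
 endfacet
 facet normal -0.542 -0.766 -0.345
  outer loop
   vertex 1.1 1.6 2.6
   vertex 0.2 1.2 4.9
   vertex 0.1 3.3 0.4
  endloop
 endfacet
 facet normal -0.159 -0.960 -0.229
  outer loop
   vertex 1.1 1.6 2.6
   vertex 3.5 0.7 4.7
   vertex 0.2 1.2 4.9
  endloop
 endfacet
 facet normal -0.760 0.650 0.014
  outer loop
   vertex 0.9 4.2 2.1
   vertex 0.1 3.3 0.4
   vertex 1.2 4.5 4.5
  endloop
 endfacet
 facet normal 0.126 0.851 -0.510
  outer loop
   vertex 0.9 4.2 2.1
   vertex 4.4 4.4 3.3
   vertex 0.1 3.3 0.4
  endloop
 endfacet
 facet normal -0.015 0.992 -0.122
  outer loop
   vertex 0.9 4.2 2.1
   vertex 1.2 4.5 4.5
   vertex 4.4 4.4 3.3
  endloop
 endfacet
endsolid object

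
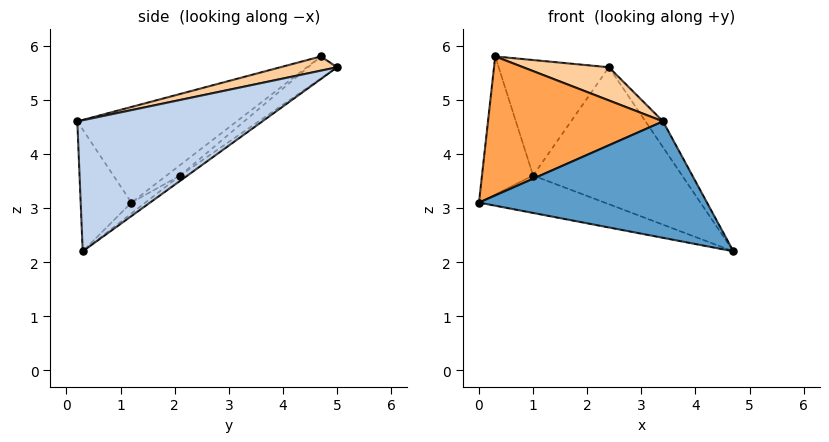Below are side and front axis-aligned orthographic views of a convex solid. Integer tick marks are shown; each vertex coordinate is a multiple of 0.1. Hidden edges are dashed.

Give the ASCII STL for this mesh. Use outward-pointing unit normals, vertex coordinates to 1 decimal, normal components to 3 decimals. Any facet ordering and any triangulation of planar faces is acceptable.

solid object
 facet normal -0.215 -0.964 -0.156
  outer loop
   vertex 3.4 0.2 4.6
   vertex 0.0 1.2 3.1
   vertex 4.7 0.3 2.2
  endloop
 endfacet
 facet normal 0.875 0.083 0.477
  outer loop
   vertex 3.4 0.2 4.6
   vertex 4.7 0.3 2.2
   vertex 2.4 5.0 5.6
  endloop
 endfacet
 facet normal -0.468 -0.514 0.719
  outer loop
   vertex 0.3 4.7 5.8
   vertex 0.0 1.2 3.1
   vertex 3.4 0.2 4.6
  endloop
 endfacet
 facet normal 0.119 -0.179 0.977
  outer loop
   vertex 0.3 4.7 5.8
   vertex 3.4 0.2 4.6
   vertex 2.4 5.0 5.6
  endloop
 endfacet
 facet normal -0.059 0.534 -0.843
  outer loop
   vertex 1.0 2.1 3.6
   vertex 4.7 0.3 2.2
   vertex 0.0 1.2 3.1
  endloop
 endfacet
 facet normal -0.028 0.577 -0.816
  outer loop
   vertex 1.0 2.1 3.6
   vertex 2.4 5.0 5.6
   vertex 4.7 0.3 2.2
  endloop
 endfacet
 facet normal -0.163 0.611 -0.774
  outer loop
   vertex 1.0 2.1 3.6
   vertex 0.0 1.2 3.1
   vertex 0.3 4.7 5.8
  endloop
 endfacet
 facet normal -0.161 0.612 -0.774
  outer loop
   vertex 1.0 2.1 3.6
   vertex 0.3 4.7 5.8
   vertex 2.4 5.0 5.6
  endloop
 endfacet
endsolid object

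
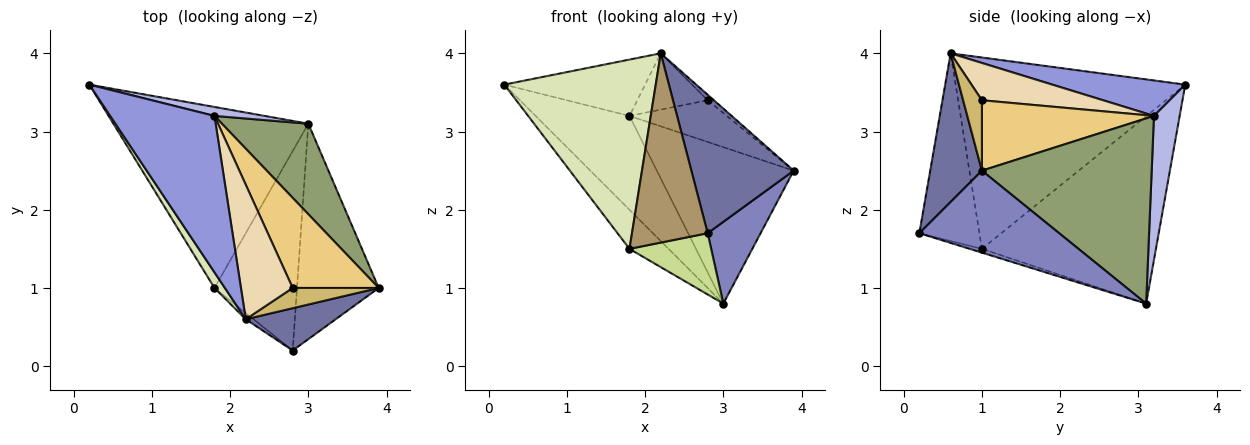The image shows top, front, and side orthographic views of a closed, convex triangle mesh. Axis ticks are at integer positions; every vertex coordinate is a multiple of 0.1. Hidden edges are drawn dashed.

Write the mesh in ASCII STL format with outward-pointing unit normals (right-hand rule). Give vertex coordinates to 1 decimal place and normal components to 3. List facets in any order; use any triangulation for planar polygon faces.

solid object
 facet normal 0.435 -0.861 0.263
  outer loop
   vertex 2.8 0.2 1.7
   vertex 3.9 1.0 2.5
   vertex 2.2 0.6 4.0
  endloop
 endfacet
 facet normal 0.684 -0.259 -0.682
  outer loop
   vertex 3.0 3.1 0.8
   vertex 3.9 1.0 2.5
   vertex 2.8 0.2 1.7
  endloop
 endfacet
 facet normal 0.305 0.323 0.896
  outer loop
   vertex 1.8 3.2 3.2
   vertex 0.2 3.6 3.6
   vertex 2.2 0.6 4.0
  endloop
 endfacet
 facet normal 0.263 0.960 0.091
  outer loop
   vertex 1.8 3.2 3.2
   vertex 3.0 3.1 0.8
   vertex 0.2 3.6 3.6
  endloop
 endfacet
 facet normal 0.732 0.590 0.341
  outer loop
   vertex 1.8 3.2 3.2
   vertex 3.9 1.0 2.5
   vertex 3.0 3.1 0.8
  endloop
 endfacet
 facet normal -0.685 0.154 -0.712
  outer loop
   vertex 1.8 1.0 1.5
   vertex 0.2 3.6 3.6
   vertex 3.0 3.1 0.8
  endloop
 endfacet
 facet normal -0.044 -0.293 -0.955
  outer loop
   vertex 1.8 1.0 1.5
   vertex 3.0 3.1 0.8
   vertex 2.8 0.2 1.7
  endloop
 endfacet
 facet normal -0.834 -0.550 0.045
  outer loop
   vertex 1.8 1.0 1.5
   vertex 2.2 0.6 4.0
   vertex 0.2 3.6 3.6
  endloop
 endfacet
 facet normal -0.621 -0.783 -0.026
  outer loop
   vertex 1.8 1.0 1.5
   vertex 2.8 0.2 1.7
   vertex 2.2 0.6 4.0
  endloop
 endfacet
 facet normal 0.620 0.207 0.757
  outer loop
   vertex 2.8 1.0 3.4
   vertex 2.2 0.6 4.0
   vertex 3.9 1.0 2.5
  endloop
 endfacet
 facet normal 0.596 0.337 0.729
  outer loop
   vertex 2.8 1.0 3.4
   vertex 3.9 1.0 2.5
   vertex 1.8 3.2 3.2
  endloop
 endfacet
 facet normal 0.554 0.322 0.768
  outer loop
   vertex 2.8 1.0 3.4
   vertex 1.8 3.2 3.2
   vertex 2.2 0.6 4.0
  endloop
 endfacet
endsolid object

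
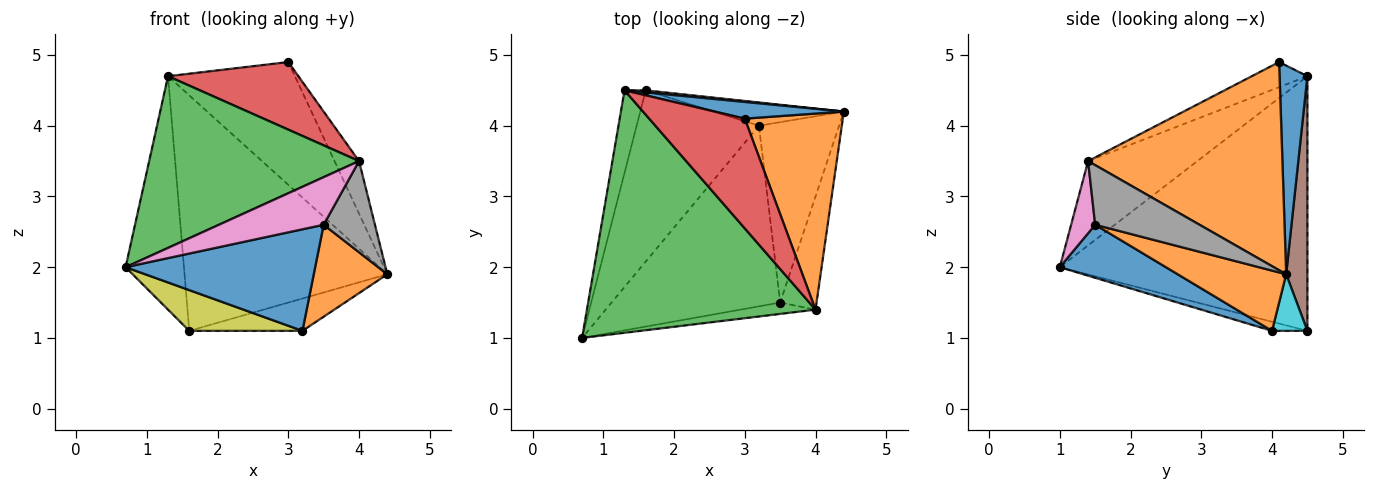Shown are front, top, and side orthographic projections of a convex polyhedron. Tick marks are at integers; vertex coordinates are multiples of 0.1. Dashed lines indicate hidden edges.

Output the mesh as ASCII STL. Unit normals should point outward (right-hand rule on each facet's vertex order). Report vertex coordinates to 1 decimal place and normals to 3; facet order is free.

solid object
 facet normal 0.212 0.968 0.131
  outer loop
   vertex 3.0 4.1 4.9
   vertex 4.4 4.2 1.9
   vertex 1.3 4.5 4.7
  endloop
 endfacet
 facet normal 0.899 0.113 0.423
  outer loop
   vertex 4.0 1.4 3.5
   vertex 4.4 4.2 1.9
   vertex 3.0 4.1 4.9
  endloop
 endfacet
 facet normal -0.288 -0.553 0.781
  outer loop
   vertex 4.0 1.4 3.5
   vertex 1.3 4.5 4.7
   vertex 0.7 1.0 2.0
  endloop
 endfacet
 facet normal -0.218 -0.512 0.831
  outer loop
   vertex 4.0 1.4 3.5
   vertex 3.0 4.1 4.9
   vertex 1.3 4.5 4.7
  endloop
 endfacet
 facet normal -0.970 0.229 -0.081
  outer loop
   vertex 1.6 4.5 1.1
   vertex 0.7 1.0 2.0
   vertex 1.3 4.5 4.7
  endloop
 endfacet
 facet normal 0.104 0.995 0.009
  outer loop
   vertex 1.6 4.5 1.1
   vertex 1.3 4.5 4.7
   vertex 4.4 4.2 1.9
  endloop
 endfacet
 facet normal 0.218 -0.949 -0.227
  outer loop
   vertex 3.5 1.5 2.6
   vertex 4.0 1.4 3.5
   vertex 0.7 1.0 2.0
  endloop
 endfacet
 facet normal 0.787 -0.387 -0.480
  outer loop
   vertex 3.5 1.5 2.6
   vertex 4.4 4.2 1.9
   vertex 4.0 1.4 3.5
  endloop
 endfacet
 facet normal -0.072 -0.231 -0.970
  outer loop
   vertex 3.2 4.0 1.1
   vertex 0.7 1.0 2.0
   vertex 1.6 4.5 1.1
  endloop
 endfacet
 facet normal 0.246 0.787 -0.566
  outer loop
   vertex 3.2 4.0 1.1
   vertex 1.6 4.5 1.1
   vertex 4.4 4.2 1.9
  endloop
 endfacet
 facet normal 0.265 -0.473 -0.841
  outer loop
   vertex 3.2 4.0 1.1
   vertex 3.5 1.5 2.6
   vertex 0.7 1.0 2.0
  endloop
 endfacet
 facet normal 0.556 -0.377 -0.740
  outer loop
   vertex 3.2 4.0 1.1
   vertex 4.4 4.2 1.9
   vertex 3.5 1.5 2.6
  endloop
 endfacet
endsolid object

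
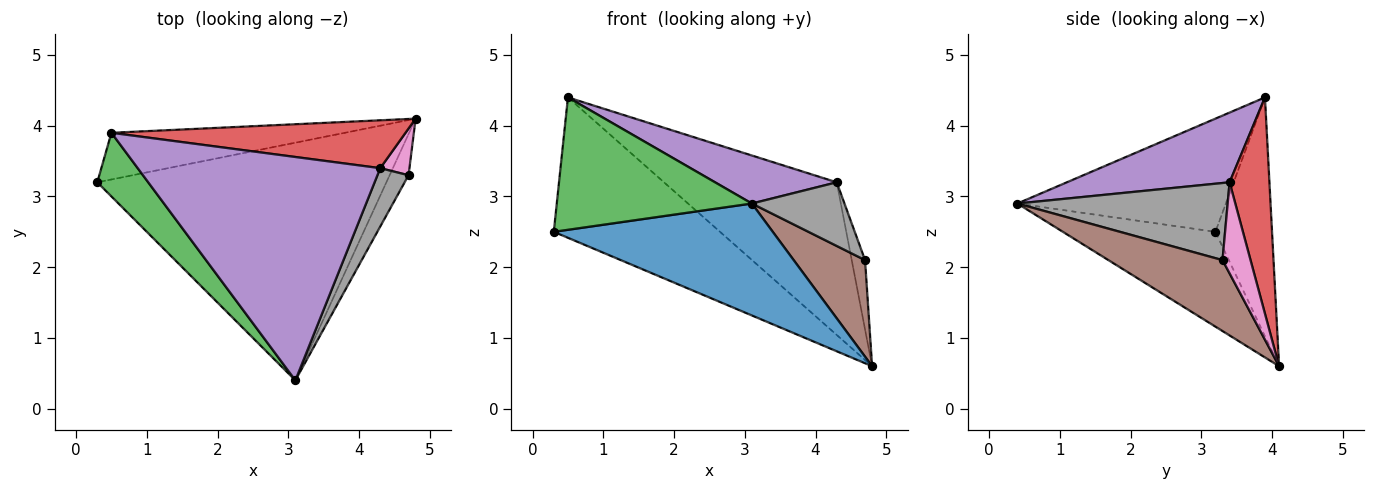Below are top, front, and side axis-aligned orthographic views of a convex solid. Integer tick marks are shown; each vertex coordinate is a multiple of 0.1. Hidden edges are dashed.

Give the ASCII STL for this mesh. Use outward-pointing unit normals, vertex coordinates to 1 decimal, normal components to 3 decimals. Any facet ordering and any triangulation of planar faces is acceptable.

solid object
 facet normal -0.285 -0.408 -0.867
  outer loop
   vertex 3.1 0.4 2.9
   vertex 0.3 3.2 2.5
   vertex 4.8 4.1 0.6
  endloop
 endfacet
 facet normal -0.307 0.903 -0.300
  outer loop
   vertex 0.5 3.9 4.4
   vertex 4.8 4.1 0.6
   vertex 0.3 3.2 2.5
  endloop
 endfacet
 facet normal -0.694 -0.649 0.312
  outer loop
   vertex 0.5 3.9 4.4
   vertex 0.3 3.2 2.5
   vertex 3.1 0.4 2.9
  endloop
 endfacet
 facet normal 0.215 0.932 0.292
  outer loop
   vertex 4.3 3.4 3.2
   vertex 4.8 4.1 0.6
   vertex 0.5 3.9 4.4
  endloop
 endfacet
 facet normal 0.271 -0.202 0.941
  outer loop
   vertex 4.3 3.4 3.2
   vertex 0.5 3.9 4.4
   vertex 3.1 0.4 2.9
  endloop
 endfacet
 facet normal 0.827 -0.517 -0.221
  outer loop
   vertex 4.7 3.3 2.1
   vertex 3.1 0.4 2.9
   vertex 4.8 4.1 0.6
  endloop
 endfacet
 facet normal 0.867 0.413 0.278
  outer loop
   vertex 4.7 3.3 2.1
   vertex 4.8 4.1 0.6
   vertex 4.3 3.4 3.2
  endloop
 endfacet
 facet normal 0.858 -0.378 0.347
  outer loop
   vertex 4.7 3.3 2.1
   vertex 4.3 3.4 3.2
   vertex 3.1 0.4 2.9
  endloop
 endfacet
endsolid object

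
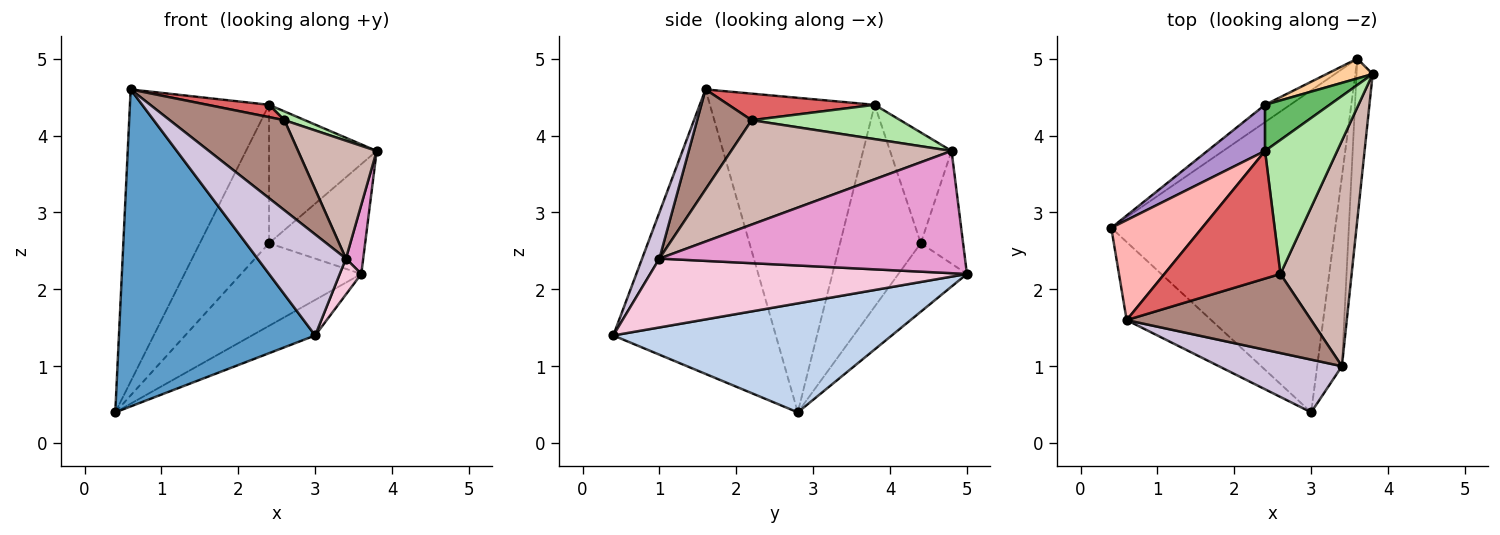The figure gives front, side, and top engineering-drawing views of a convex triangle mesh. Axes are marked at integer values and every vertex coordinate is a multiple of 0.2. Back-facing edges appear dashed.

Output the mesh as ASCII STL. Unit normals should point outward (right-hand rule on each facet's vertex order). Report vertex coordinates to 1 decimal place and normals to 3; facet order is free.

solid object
 facet normal -0.627 -0.757 -0.186
  outer loop
   vertex 0.6 1.6 4.6
   vertex 0.4 2.8 0.4
   vertex 3.0 0.4 1.4
  endloop
 endfacet
 facet normal 0.435 0.099 -0.895
  outer loop
   vertex 3.6 5.0 2.2
   vertex 3.0 0.4 1.4
   vertex 0.4 2.8 0.4
  endloop
 endfacet
 facet normal -0.487 0.855 -0.179
  outer loop
   vertex 2.4 4.4 2.6
   vertex 3.6 5.0 2.2
   vertex 0.4 2.8 0.4
  endloop
 endfacet
 facet normal -0.397 0.903 0.163
  outer loop
   vertex 2.4 4.4 2.6
   vertex 3.8 4.8 3.8
   vertex 3.6 5.0 2.2
  endloop
 endfacet
 facet normal -0.477 0.834 0.278
  outer loop
   vertex 2.4 3.8 4.4
   vertex 3.8 4.8 3.8
   vertex 2.4 4.4 2.6
  endloop
 endfacet
 facet normal 0.429 -0.059 0.902
  outer loop
   vertex 2.4 3.8 4.4
   vertex 2.6 2.2 4.2
   vertex 3.8 4.8 3.8
  endloop
 endfacet
 facet normal 0.222 -0.094 0.971
  outer loop
   vertex 2.4 3.8 4.4
   vertex 0.6 1.6 4.6
   vertex 2.6 2.2 4.2
  endloop
 endfacet
 facet normal -0.746 0.630 0.216
  outer loop
   vertex 2.4 3.8 4.4
   vertex 0.4 2.8 0.4
   vertex 0.6 1.6 4.6
  endloop
 endfacet
 facet normal -0.742 0.636 0.212
  outer loop
   vertex 2.4 3.8 4.4
   vertex 2.4 4.4 2.6
   vertex 0.4 2.8 0.4
  endloop
 endfacet
 facet normal 0.171 -0.874 0.456
  outer loop
   vertex 3.4 1.0 2.4
   vertex 0.6 1.6 4.6
   vertex 3.0 0.4 1.4
  endloop
 endfacet
 facet normal 0.337 -0.708 0.621
  outer loop
   vertex 3.4 1.0 2.4
   vertex 2.6 2.2 4.2
   vertex 0.6 1.6 4.6
  endloop
 endfacet
 facet normal 0.792 -0.283 0.541
  outer loop
   vertex 3.4 1.0 2.4
   vertex 3.8 4.8 3.8
   vertex 2.6 2.2 4.2
  endloop
 endfacet
 facet normal 0.990 -0.056 -0.131
  outer loop
   vertex 3.4 1.0 2.4
   vertex 3.6 5.0 2.2
   vertex 3.8 4.8 3.8
  endloop
 endfacet
 facet normal 0.939 -0.064 -0.337
  outer loop
   vertex 3.4 1.0 2.4
   vertex 3.0 0.4 1.4
   vertex 3.6 5.0 2.2
  endloop
 endfacet
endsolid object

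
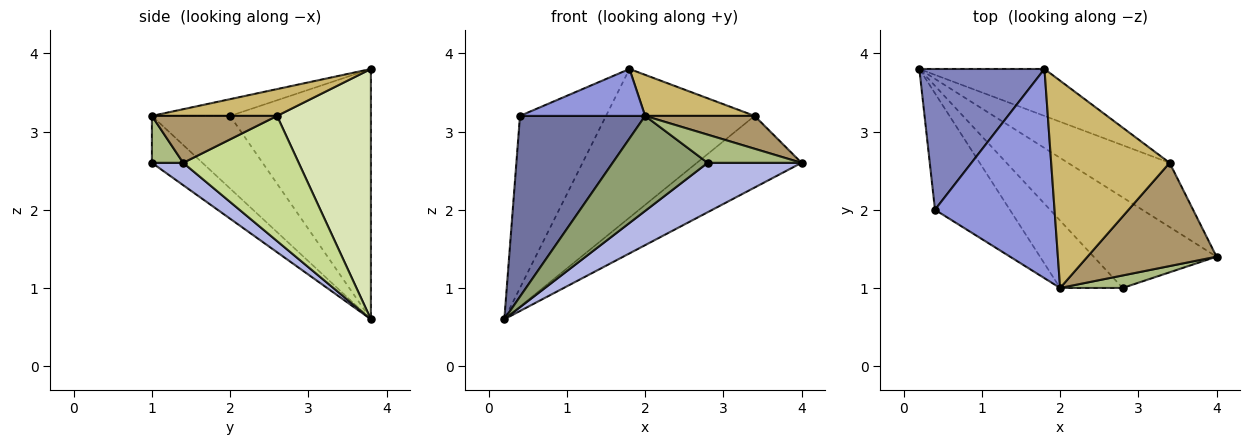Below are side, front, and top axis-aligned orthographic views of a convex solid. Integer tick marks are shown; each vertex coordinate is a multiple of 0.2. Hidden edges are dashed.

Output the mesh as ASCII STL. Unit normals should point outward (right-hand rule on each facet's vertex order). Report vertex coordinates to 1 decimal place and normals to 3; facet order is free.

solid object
 facet normal -0.465 -0.744 -0.479
  outer loop
   vertex 0.4 2.0 3.2
   vertex 0.2 3.8 0.6
   vertex 2.0 1.0 3.2
  endloop
 endfacet
 facet normal -0.785 0.480 0.392
  outer loop
   vertex 0.4 2.0 3.2
   vertex 1.8 3.8 3.8
   vertex 0.2 3.8 0.6
  endloop
 endfacet
 facet normal -0.136 -0.217 0.967
  outer loop
   vertex 0.4 2.0 3.2
   vertex 2.0 1.0 3.2
   vertex 1.8 3.8 3.8
  endloop
 endfacet
 facet normal 0.158 -0.473 -0.867
  outer loop
   vertex 2.8 1.0 2.6
   vertex 0.2 3.8 0.6
   vertex 4.0 1.4 2.6
  endloop
 endfacet
 facet normal -0.398 -0.748 -0.531
  outer loop
   vertex 2.8 1.0 2.6
   vertex 2.0 1.0 3.2
   vertex 0.2 3.8 0.6
  endloop
 endfacet
 facet normal 0.291 -0.874 0.389
  outer loop
   vertex 2.8 1.0 2.6
   vertex 4.0 1.4 2.6
   vertex 2.0 1.0 3.2
  endloop
 endfacet
 facet normal 0.635 0.575 -0.516
  outer loop
   vertex 3.4 2.6 3.2
   vertex 4.0 1.4 2.6
   vertex 0.2 3.8 0.6
  endloop
 endfacet
 facet normal 0.516 0.817 -0.258
  outer loop
   vertex 3.4 2.6 3.2
   vertex 0.2 3.8 0.6
   vertex 1.8 3.8 3.8
  endloop
 endfacet
 facet normal 0.327 -0.286 0.900
  outer loop
   vertex 3.4 2.6 3.2
   vertex 2.0 1.0 3.2
   vertex 4.0 1.4 2.6
  endloop
 endfacet
 facet normal 0.217 -0.190 0.958
  outer loop
   vertex 3.4 2.6 3.2
   vertex 1.8 3.8 3.8
   vertex 2.0 1.0 3.2
  endloop
 endfacet
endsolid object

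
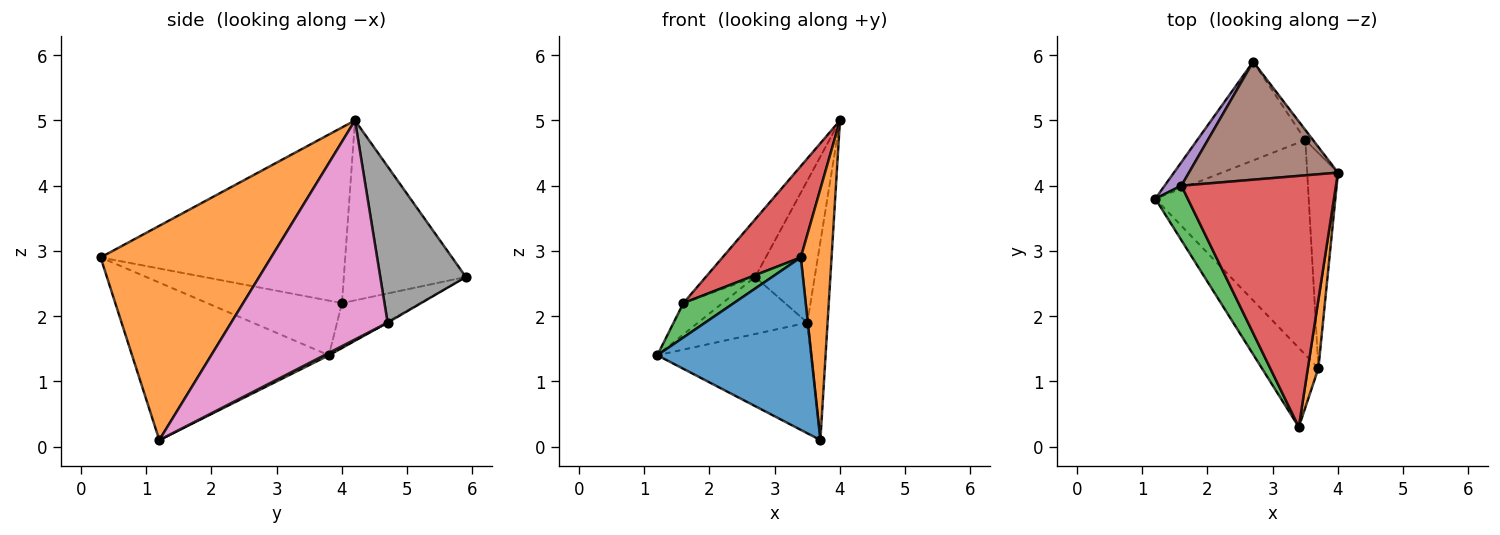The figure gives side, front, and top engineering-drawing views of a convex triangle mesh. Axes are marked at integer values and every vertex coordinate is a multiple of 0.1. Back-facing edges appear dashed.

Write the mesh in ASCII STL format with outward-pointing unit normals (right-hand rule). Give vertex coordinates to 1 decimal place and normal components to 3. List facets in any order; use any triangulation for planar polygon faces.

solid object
 facet normal -0.758 -0.593 -0.272
  outer loop
   vertex 3.7 1.2 0.1
   vertex 3.4 0.3 2.9
   vertex 1.2 3.8 1.4
  endloop
 endfacet
 facet normal 0.983 -0.177 0.048
  outer loop
   vertex 3.7 1.2 0.1
   vertex 4.0 4.2 5.0
   vertex 3.4 0.3 2.9
  endloop
 endfacet
 facet normal -0.819 -0.306 0.486
  outer loop
   vertex 1.6 4.0 2.2
   vertex 1.2 3.8 1.4
   vertex 3.4 0.3 2.9
  endloop
 endfacet
 facet normal -0.730 -0.234 0.642
  outer loop
   vertex 1.6 4.0 2.2
   vertex 3.4 0.3 2.9
   vertex 4.0 4.2 5.0
  endloop
 endfacet
 facet normal -0.848 0.424 0.318
  outer loop
   vertex 1.6 4.0 2.2
   vertex 2.7 5.9 2.6
   vertex 1.2 3.8 1.4
  endloop
 endfacet
 facet normal -0.735 0.297 0.609
  outer loop
   vertex 1.6 4.0 2.2
   vertex 4.0 4.2 5.0
   vertex 2.7 5.9 2.6
  endloop
 endfacet
 facet normal 0.982 0.127 -0.138
  outer loop
   vertex 3.5 4.7 1.9
   vertex 4.0 4.2 5.0
   vertex 3.7 1.2 0.1
  endloop
 endfacet
 facet normal 0.820 0.570 -0.040
  outer loop
   vertex 3.5 4.7 1.9
   vertex 2.7 5.9 2.6
   vertex 4.0 4.2 5.0
  endloop
 endfacet
 facet normal 0.014 0.458 -0.889
  outer loop
   vertex 3.5 4.7 1.9
   vertex 3.7 1.2 0.1
   vertex 1.2 3.8 1.4
  endloop
 endfacet
 facet normal -0.007 0.500 -0.866
  outer loop
   vertex 3.5 4.7 1.9
   vertex 1.2 3.8 1.4
   vertex 2.7 5.9 2.6
  endloop
 endfacet
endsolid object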